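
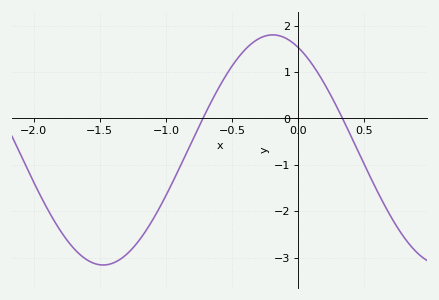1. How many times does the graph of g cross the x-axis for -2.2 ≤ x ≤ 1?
2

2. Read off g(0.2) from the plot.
0.741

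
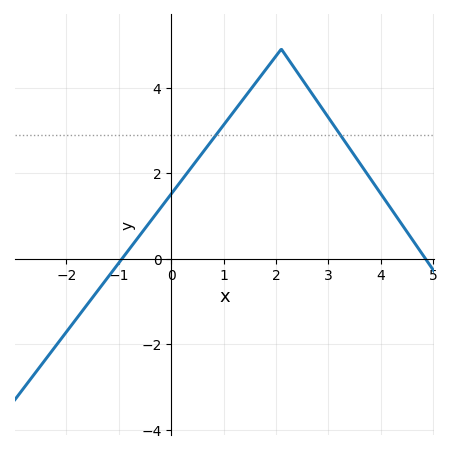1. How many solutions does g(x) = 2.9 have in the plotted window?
2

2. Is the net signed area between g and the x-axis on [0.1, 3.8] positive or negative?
positive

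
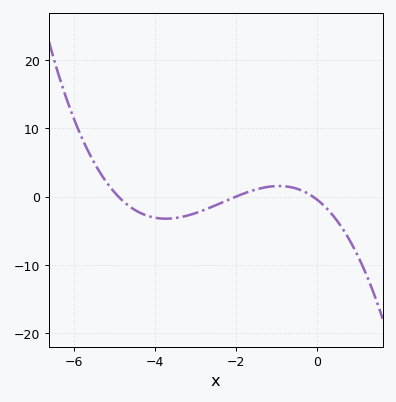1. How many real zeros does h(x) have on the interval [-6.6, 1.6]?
3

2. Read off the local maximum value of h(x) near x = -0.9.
2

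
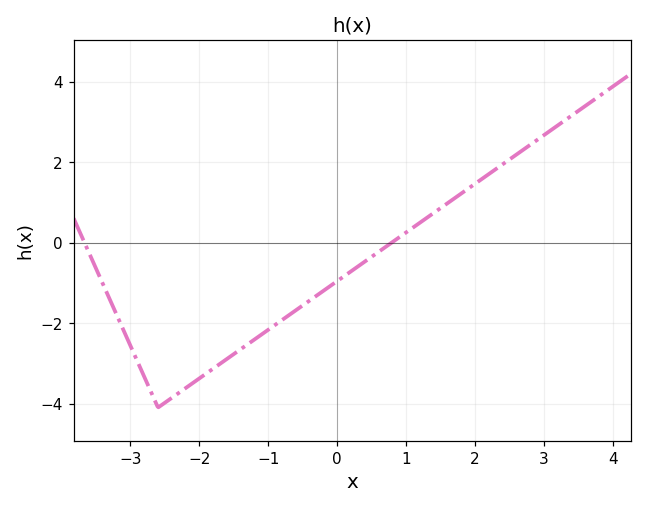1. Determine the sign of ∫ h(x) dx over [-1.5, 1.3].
negative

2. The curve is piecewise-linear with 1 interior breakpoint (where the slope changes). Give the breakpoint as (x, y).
(-2.6, -4.1)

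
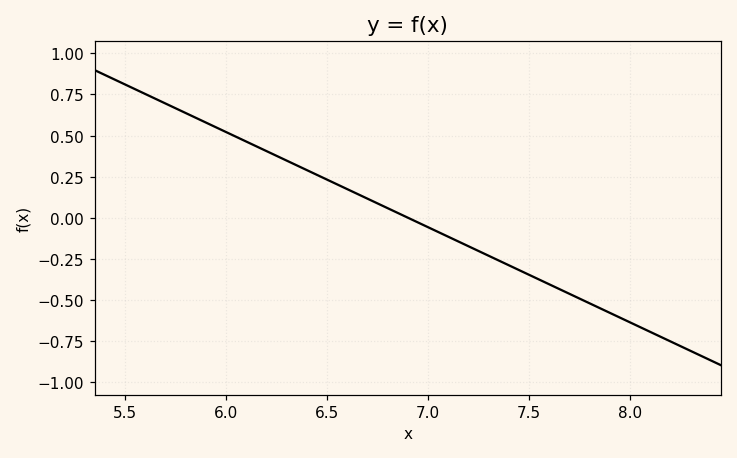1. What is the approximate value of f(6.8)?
0.058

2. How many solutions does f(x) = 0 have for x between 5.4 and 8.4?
1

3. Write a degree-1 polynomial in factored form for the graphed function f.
y = -0.58(x - 6.9)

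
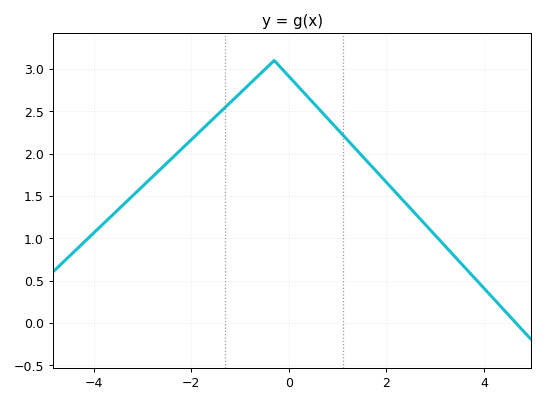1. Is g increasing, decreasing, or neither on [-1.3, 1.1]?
neither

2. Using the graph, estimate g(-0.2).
3.05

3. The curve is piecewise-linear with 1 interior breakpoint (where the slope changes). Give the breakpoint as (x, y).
(-0.3, 3.1)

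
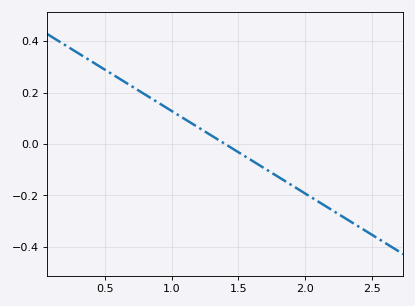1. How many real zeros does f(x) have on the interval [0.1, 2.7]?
1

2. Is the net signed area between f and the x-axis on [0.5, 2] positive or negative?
positive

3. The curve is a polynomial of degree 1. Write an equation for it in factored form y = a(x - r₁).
y = -0.32(x - 1.4)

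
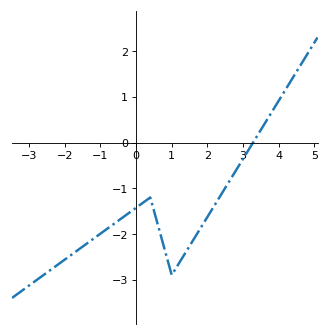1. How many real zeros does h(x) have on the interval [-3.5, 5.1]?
1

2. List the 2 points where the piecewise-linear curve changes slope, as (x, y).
(0.4, -1.2); (1, -2.9)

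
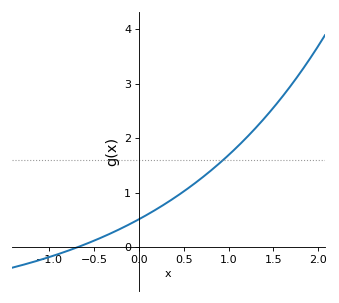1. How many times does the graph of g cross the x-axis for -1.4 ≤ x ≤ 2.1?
1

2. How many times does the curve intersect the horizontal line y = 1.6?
1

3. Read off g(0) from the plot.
0.5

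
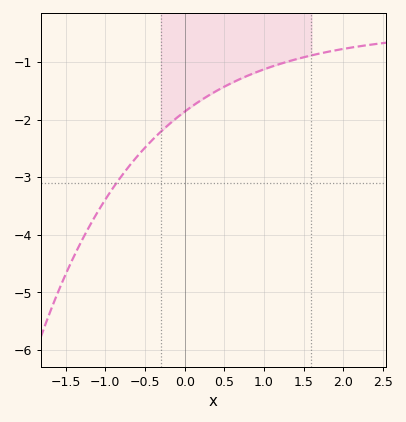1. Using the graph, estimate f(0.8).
-1.23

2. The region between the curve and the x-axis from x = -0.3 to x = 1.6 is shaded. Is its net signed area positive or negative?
negative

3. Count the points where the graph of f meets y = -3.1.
1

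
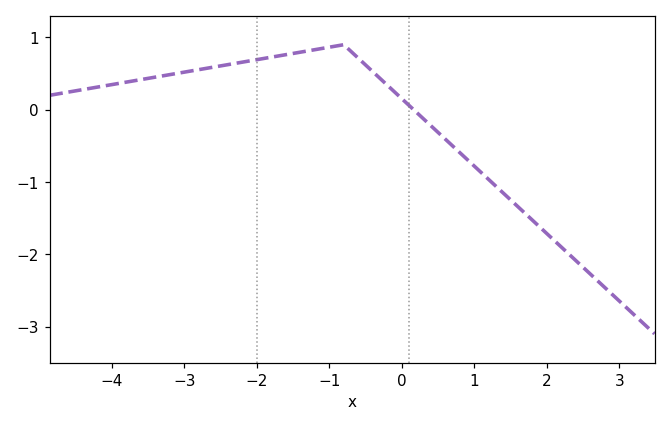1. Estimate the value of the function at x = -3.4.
0.5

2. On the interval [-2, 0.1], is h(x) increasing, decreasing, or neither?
neither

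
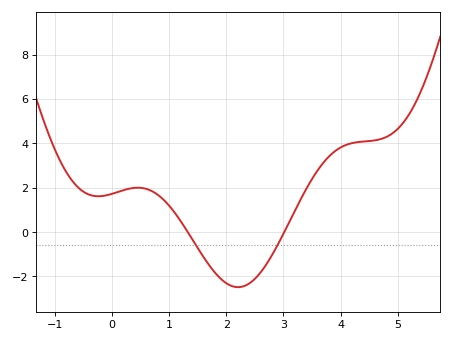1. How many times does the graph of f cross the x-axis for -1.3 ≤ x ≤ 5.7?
2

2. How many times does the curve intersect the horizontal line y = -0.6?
2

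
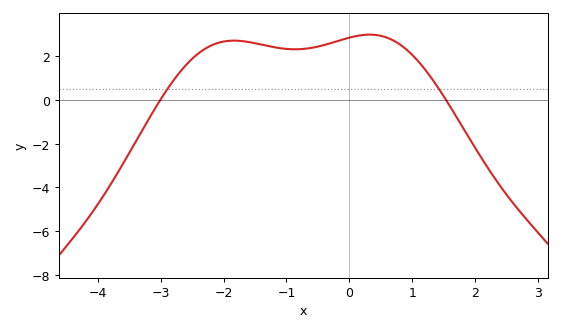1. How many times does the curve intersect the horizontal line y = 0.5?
2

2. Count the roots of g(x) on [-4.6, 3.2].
2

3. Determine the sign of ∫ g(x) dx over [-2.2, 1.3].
positive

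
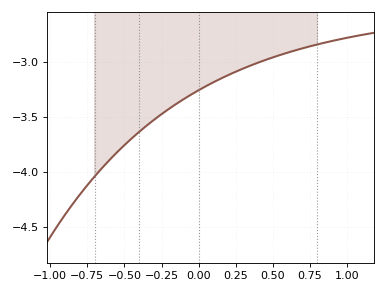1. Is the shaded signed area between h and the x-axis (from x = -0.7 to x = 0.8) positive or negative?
negative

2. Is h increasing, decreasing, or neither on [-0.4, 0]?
increasing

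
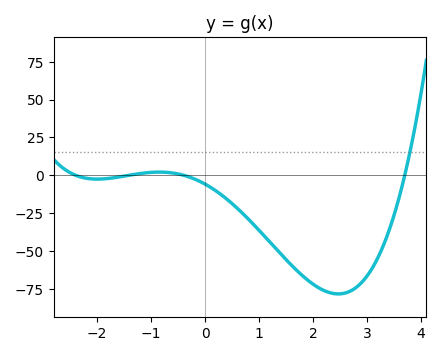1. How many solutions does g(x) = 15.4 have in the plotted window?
1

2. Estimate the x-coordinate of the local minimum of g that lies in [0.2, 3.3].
2.5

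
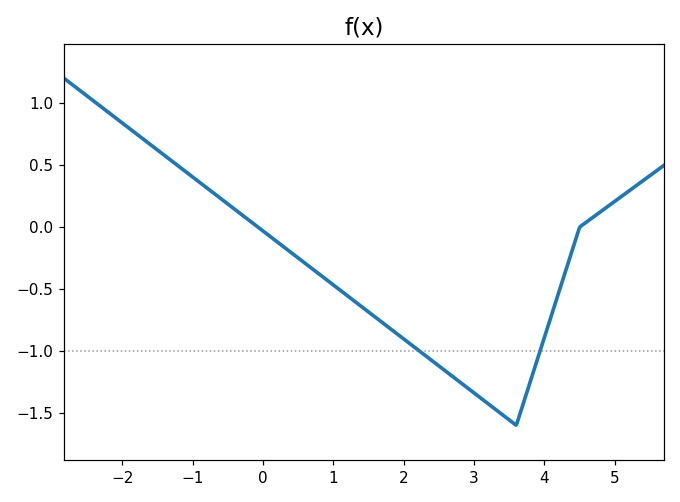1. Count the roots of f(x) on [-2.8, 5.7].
2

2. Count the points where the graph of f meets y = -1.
2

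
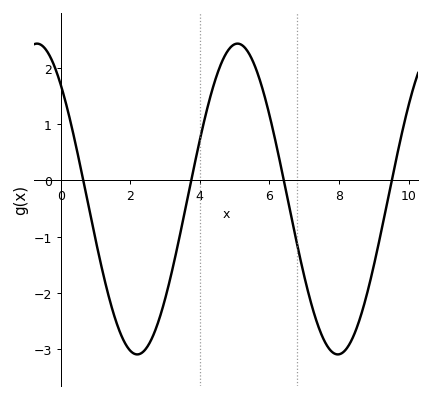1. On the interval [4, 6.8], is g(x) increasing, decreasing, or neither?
neither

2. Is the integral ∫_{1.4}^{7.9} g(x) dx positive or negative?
negative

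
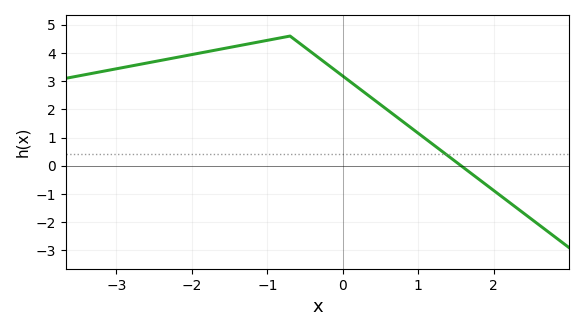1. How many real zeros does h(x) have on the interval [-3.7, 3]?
1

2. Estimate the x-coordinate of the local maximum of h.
-0.701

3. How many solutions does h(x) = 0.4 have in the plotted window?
1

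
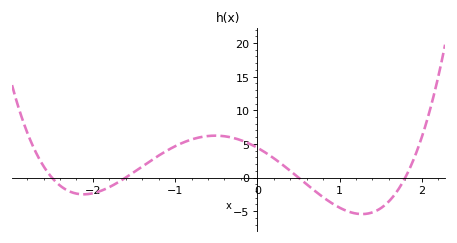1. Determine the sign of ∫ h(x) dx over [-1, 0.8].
positive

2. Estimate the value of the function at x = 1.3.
-5.42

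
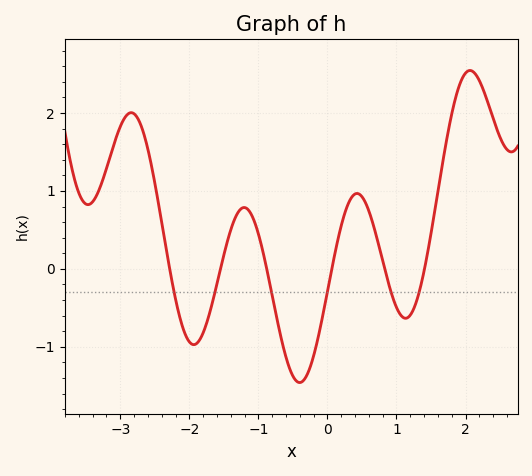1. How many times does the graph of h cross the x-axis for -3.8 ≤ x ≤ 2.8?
6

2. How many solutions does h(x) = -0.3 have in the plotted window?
6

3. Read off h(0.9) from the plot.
-0.233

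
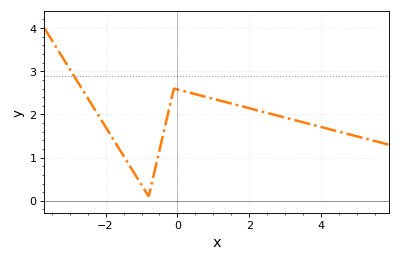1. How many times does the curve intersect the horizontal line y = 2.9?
1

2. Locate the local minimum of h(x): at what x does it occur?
-0.8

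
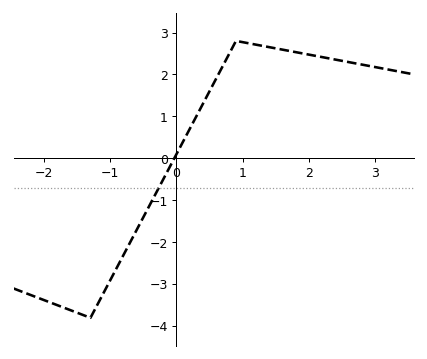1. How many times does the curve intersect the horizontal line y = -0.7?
1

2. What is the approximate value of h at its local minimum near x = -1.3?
-3.8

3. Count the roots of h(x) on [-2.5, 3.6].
1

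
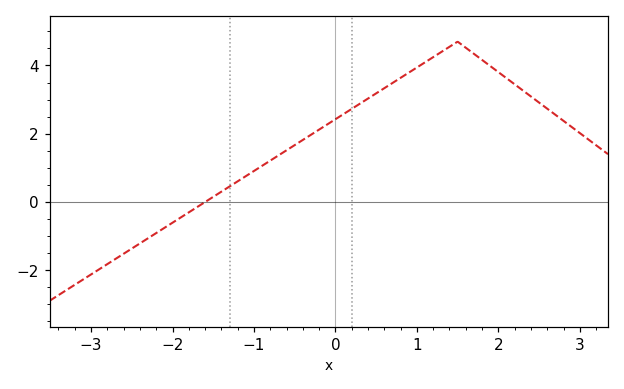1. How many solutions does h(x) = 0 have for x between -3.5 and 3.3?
1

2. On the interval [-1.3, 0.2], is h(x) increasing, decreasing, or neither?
increasing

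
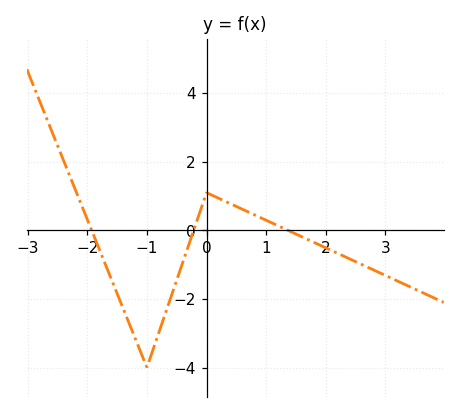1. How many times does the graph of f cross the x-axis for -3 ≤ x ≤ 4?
3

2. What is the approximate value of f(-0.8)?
-2.98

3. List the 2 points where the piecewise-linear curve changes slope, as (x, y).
(-1, -4); (0, 1.1)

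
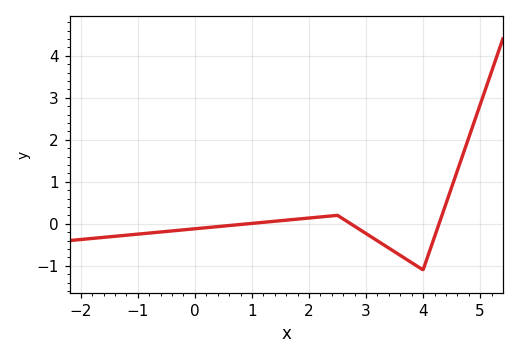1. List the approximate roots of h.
0.935, 2.73, 4.28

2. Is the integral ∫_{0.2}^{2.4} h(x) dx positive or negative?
positive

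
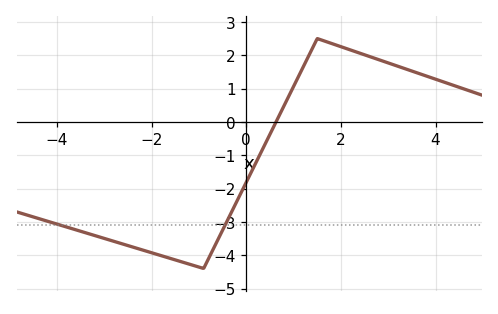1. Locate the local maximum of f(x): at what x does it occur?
1.5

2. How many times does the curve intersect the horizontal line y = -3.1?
2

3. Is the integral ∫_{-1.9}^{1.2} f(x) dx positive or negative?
negative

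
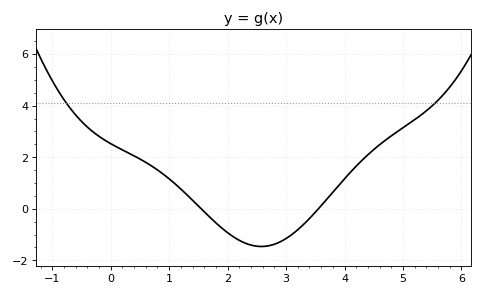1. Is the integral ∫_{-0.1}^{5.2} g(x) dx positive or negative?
positive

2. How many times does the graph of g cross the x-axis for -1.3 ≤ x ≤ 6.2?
2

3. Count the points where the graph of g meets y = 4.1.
2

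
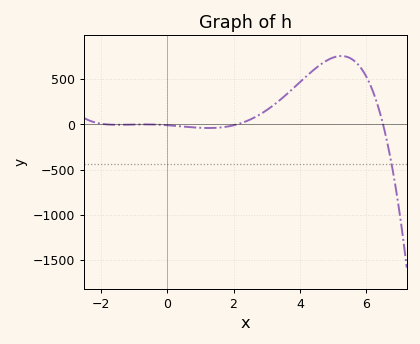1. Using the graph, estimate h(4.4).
600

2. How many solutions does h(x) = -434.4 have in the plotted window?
1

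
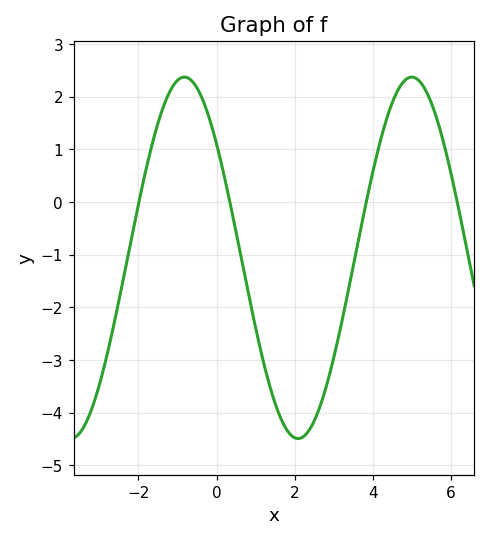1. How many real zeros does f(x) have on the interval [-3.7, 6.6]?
4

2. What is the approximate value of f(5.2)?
2.3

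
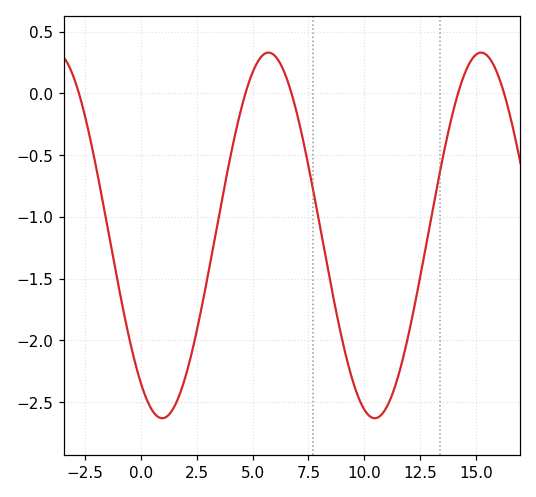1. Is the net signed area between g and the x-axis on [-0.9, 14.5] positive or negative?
negative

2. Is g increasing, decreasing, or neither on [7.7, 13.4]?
neither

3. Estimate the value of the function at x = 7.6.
-0.7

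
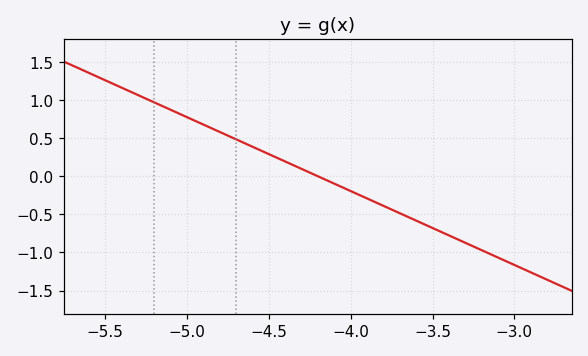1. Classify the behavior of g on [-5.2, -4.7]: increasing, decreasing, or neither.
decreasing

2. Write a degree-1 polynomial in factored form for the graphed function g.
y = -0.97(x + 4.2)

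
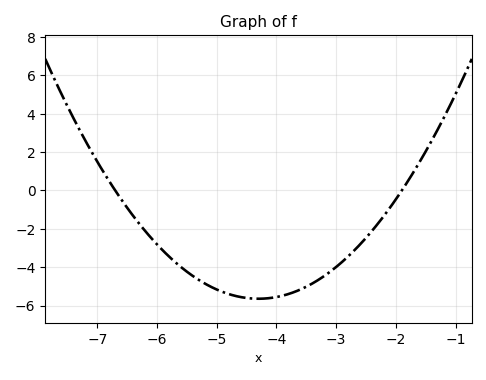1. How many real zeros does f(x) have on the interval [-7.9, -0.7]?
2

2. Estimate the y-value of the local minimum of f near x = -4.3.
-5.6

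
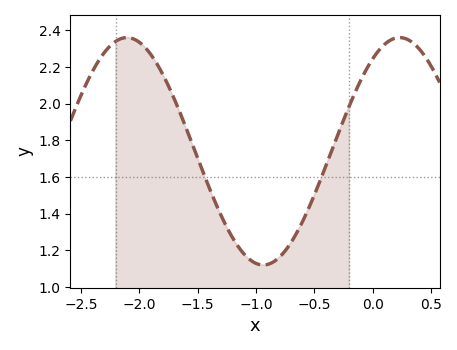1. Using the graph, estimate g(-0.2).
1.99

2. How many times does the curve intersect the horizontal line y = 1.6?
2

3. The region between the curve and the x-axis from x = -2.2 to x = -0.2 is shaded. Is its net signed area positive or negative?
positive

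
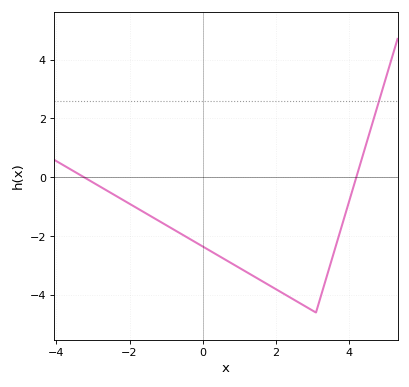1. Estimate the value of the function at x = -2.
-0.902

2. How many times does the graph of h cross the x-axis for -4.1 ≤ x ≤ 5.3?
2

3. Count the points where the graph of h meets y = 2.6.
1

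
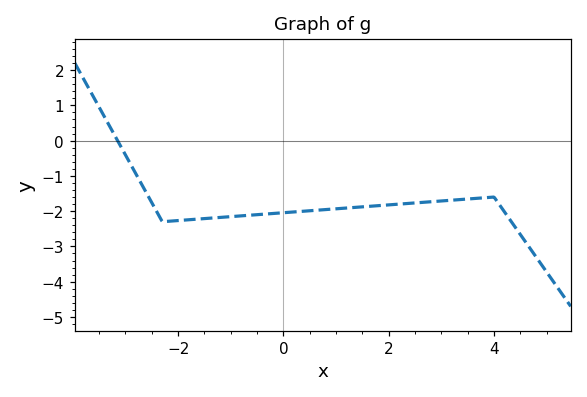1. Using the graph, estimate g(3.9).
-1.6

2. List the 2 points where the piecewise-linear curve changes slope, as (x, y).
(-2.3, -2.3); (4, -1.6)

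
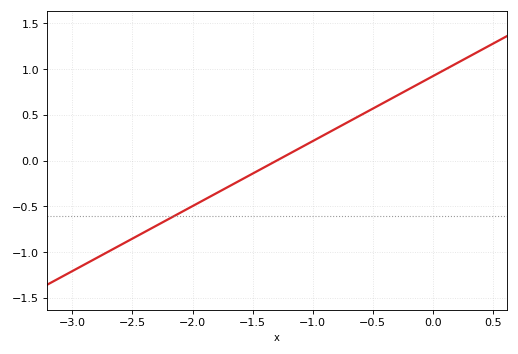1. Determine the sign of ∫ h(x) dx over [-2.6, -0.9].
negative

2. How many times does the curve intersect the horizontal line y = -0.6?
1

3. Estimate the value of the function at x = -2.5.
-0.85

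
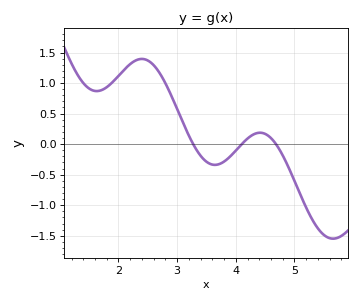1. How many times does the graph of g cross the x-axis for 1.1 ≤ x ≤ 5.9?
3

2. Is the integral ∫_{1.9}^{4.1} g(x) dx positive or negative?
positive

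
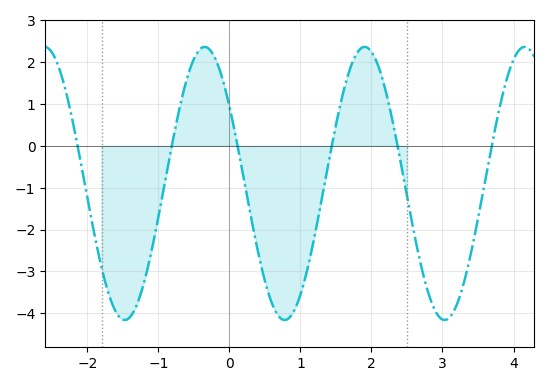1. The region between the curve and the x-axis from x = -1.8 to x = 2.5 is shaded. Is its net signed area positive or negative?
negative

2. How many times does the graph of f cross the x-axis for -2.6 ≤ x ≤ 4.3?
6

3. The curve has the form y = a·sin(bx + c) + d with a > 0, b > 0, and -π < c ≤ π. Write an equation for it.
y = 3.26sin(2.8x + 2.5) - 0.9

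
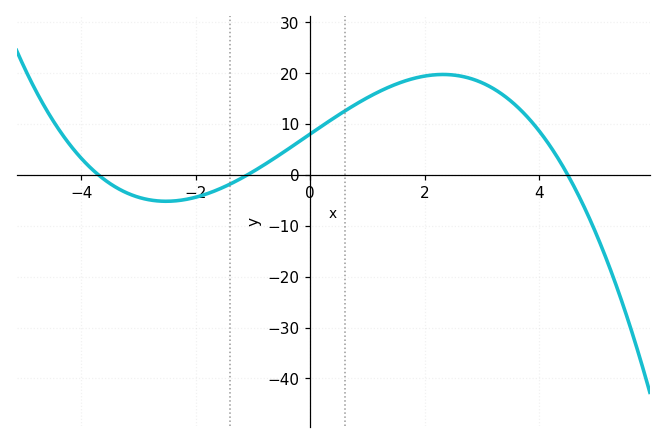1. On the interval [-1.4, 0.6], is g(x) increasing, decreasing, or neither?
increasing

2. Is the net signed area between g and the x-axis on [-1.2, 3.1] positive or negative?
positive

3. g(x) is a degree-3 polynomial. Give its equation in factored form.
y = -0.44(x + 3.7)(x + 1.1)(x - 4.5)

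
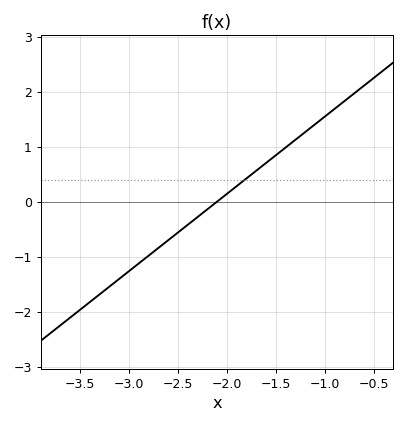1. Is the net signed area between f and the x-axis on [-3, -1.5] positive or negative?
negative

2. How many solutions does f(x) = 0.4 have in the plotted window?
1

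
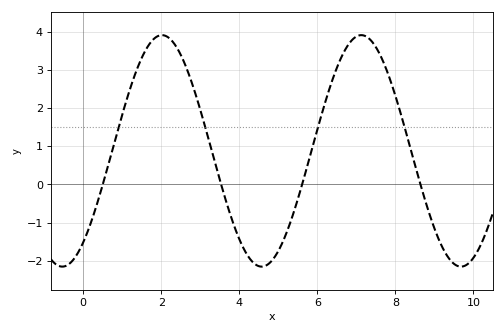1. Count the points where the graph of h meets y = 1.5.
4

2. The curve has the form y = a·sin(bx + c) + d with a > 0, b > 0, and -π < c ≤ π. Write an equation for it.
y = 3.03sin(1.23x - 0.912) + 0.88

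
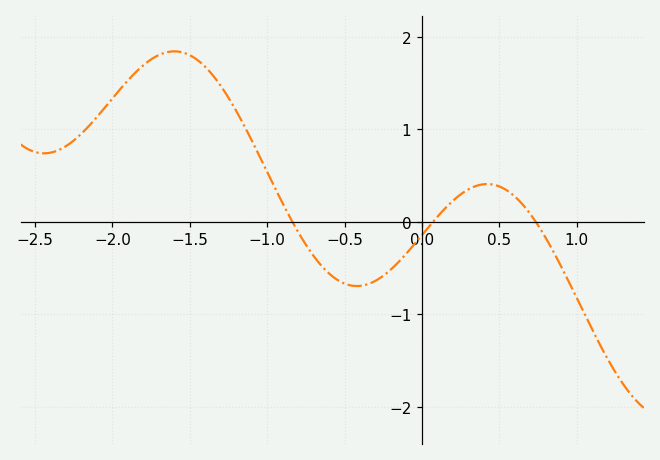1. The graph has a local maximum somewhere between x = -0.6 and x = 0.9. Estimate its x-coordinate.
0.42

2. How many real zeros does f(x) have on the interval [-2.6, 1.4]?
3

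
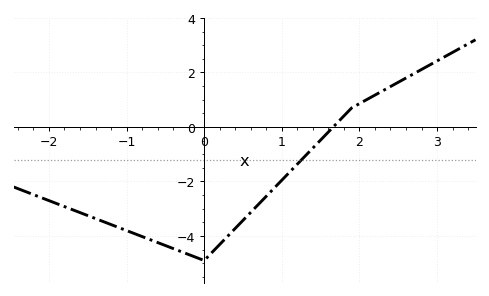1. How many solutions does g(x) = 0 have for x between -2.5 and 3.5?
1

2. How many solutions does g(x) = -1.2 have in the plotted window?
1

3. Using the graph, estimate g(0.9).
-2.25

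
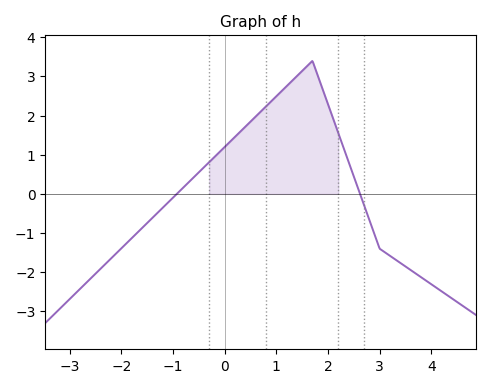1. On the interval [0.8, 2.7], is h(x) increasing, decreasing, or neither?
neither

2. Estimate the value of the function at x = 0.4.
1.7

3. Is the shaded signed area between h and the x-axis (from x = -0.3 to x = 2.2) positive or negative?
positive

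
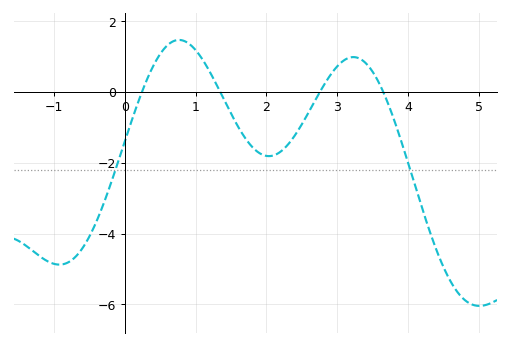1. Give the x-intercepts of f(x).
0.239, 1.35, 2.75, 3.65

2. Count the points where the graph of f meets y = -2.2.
2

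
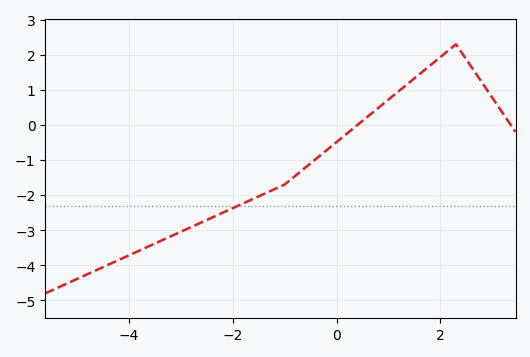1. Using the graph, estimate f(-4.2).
-3.9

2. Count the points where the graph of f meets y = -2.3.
1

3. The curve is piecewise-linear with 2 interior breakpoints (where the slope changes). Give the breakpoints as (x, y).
(-1, -1.7); (2.3, 2.3)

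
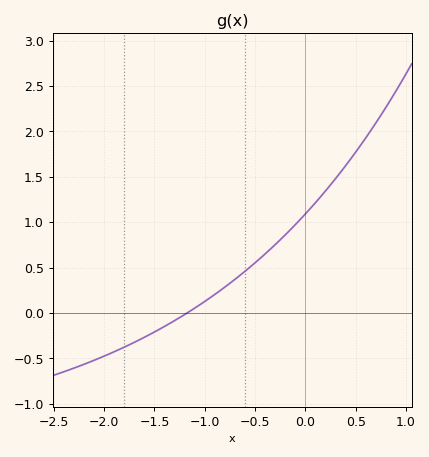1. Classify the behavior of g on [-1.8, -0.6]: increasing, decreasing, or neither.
increasing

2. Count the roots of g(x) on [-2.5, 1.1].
1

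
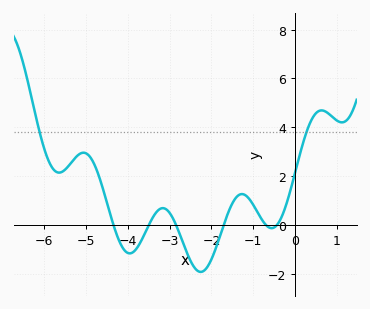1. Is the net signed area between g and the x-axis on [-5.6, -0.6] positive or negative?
positive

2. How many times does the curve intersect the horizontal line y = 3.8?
2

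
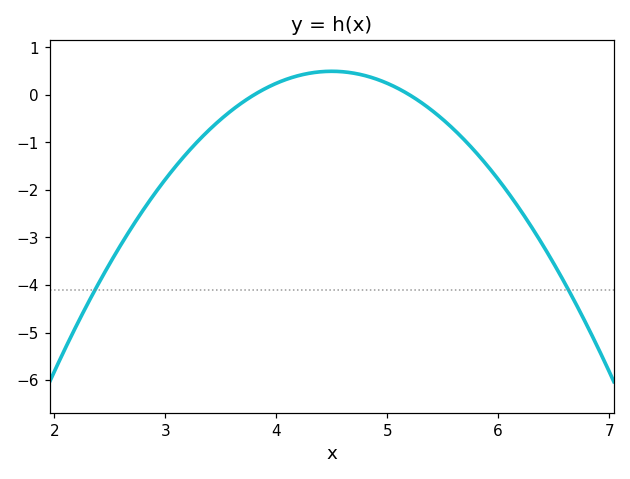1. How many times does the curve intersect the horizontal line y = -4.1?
2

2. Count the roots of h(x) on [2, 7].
2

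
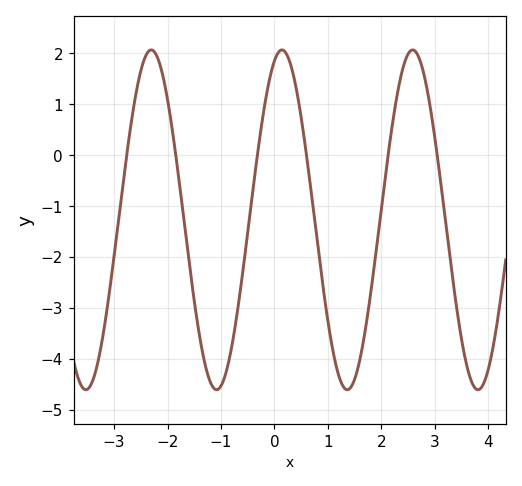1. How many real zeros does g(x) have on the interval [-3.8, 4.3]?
6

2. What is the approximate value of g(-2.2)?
1.9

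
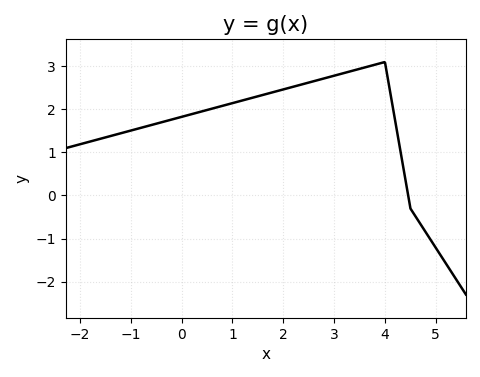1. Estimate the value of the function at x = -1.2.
1.4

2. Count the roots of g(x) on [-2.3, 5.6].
1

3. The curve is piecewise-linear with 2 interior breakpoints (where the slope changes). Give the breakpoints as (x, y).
(4, 3.1); (4.5, -0.3)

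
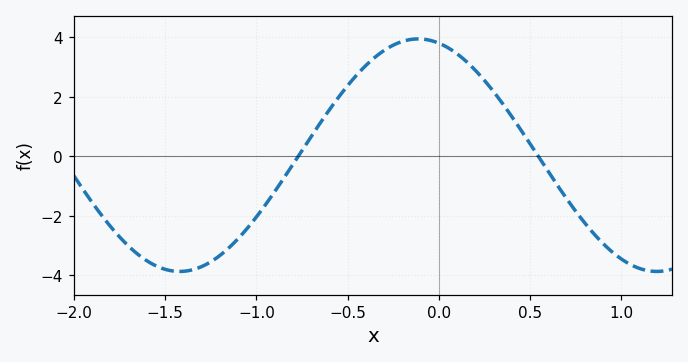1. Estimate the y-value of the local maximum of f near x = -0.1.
4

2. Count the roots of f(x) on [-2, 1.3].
2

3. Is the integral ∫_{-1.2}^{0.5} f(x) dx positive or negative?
positive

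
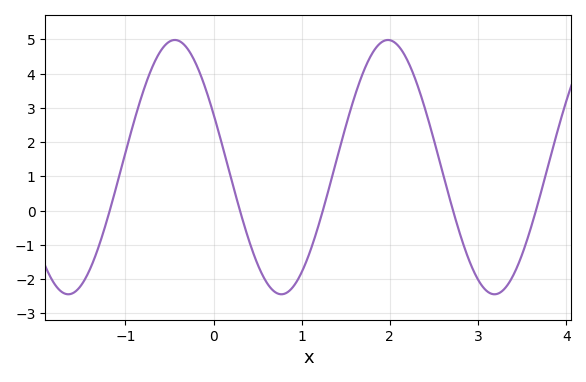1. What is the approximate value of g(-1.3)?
-1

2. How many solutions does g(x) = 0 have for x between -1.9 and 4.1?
5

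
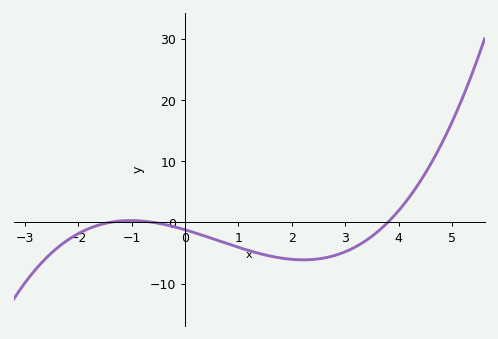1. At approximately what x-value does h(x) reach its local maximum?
-1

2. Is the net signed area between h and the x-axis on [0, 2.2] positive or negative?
negative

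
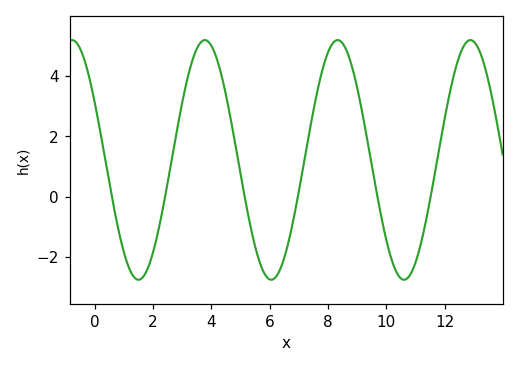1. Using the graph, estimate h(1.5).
-2.75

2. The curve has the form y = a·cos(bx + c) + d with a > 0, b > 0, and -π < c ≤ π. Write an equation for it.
y = 3.97cos(1.38x + 1.07) + 1.22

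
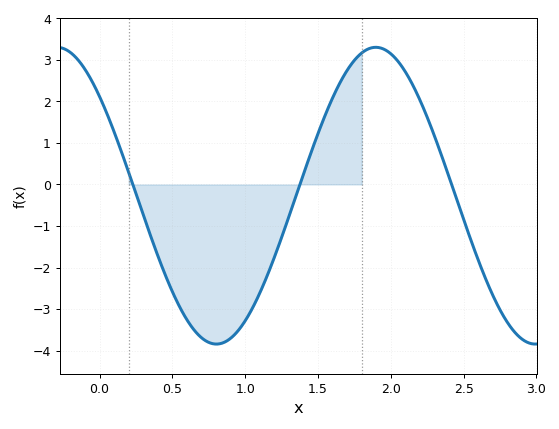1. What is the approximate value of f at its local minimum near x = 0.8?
-3.84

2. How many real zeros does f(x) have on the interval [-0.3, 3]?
3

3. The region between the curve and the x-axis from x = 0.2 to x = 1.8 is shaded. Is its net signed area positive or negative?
negative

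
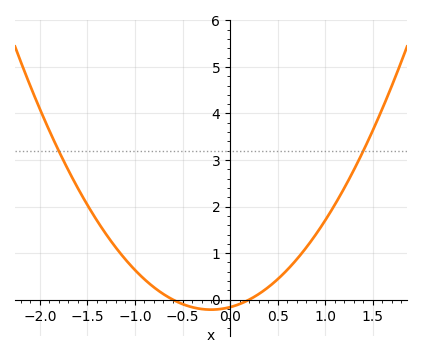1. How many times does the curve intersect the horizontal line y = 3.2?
2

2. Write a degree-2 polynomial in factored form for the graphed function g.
y = 1.33(x + 0.6)(x - 0.2)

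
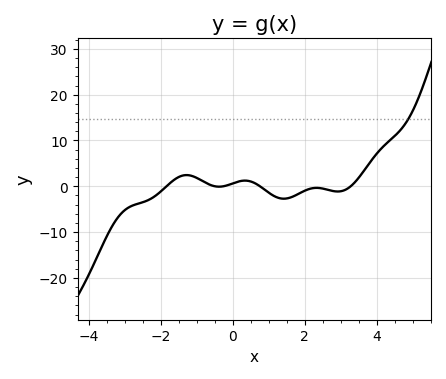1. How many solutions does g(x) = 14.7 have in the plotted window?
1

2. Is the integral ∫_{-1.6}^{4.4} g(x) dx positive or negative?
positive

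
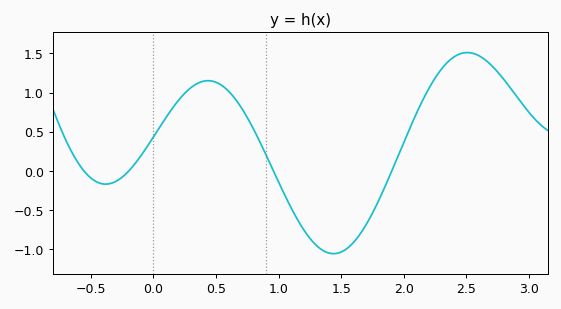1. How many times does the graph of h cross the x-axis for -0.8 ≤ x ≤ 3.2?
4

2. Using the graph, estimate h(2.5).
1.5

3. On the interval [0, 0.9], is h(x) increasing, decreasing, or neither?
neither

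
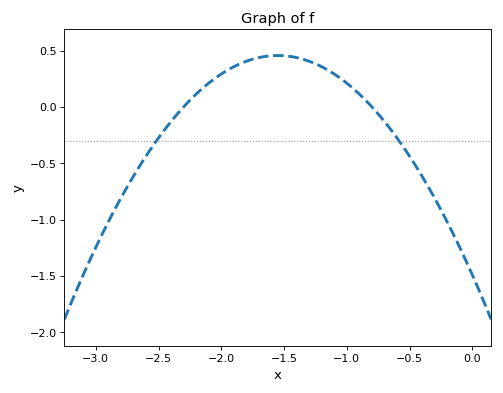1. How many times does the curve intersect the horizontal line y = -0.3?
2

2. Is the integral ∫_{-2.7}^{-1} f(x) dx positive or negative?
positive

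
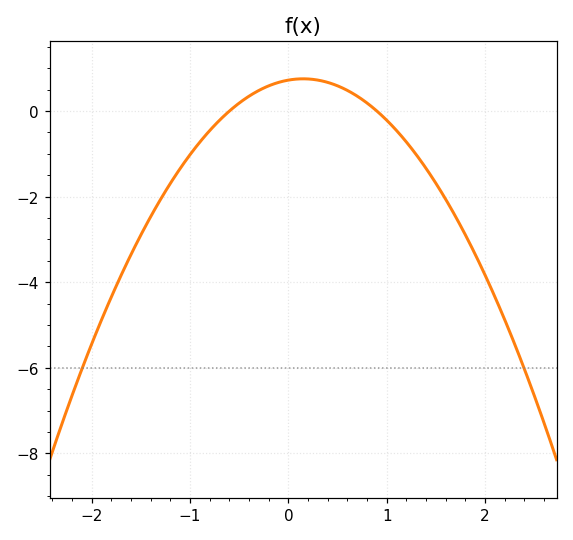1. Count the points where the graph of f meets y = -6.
2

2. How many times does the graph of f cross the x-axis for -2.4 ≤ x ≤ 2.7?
2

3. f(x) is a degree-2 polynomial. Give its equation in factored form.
y = -1.34(x + 0.6)(x - 0.9)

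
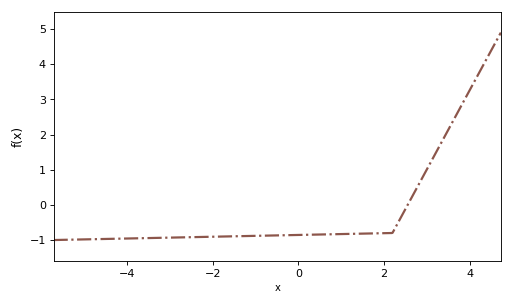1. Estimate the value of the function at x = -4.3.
-1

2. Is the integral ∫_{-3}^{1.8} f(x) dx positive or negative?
negative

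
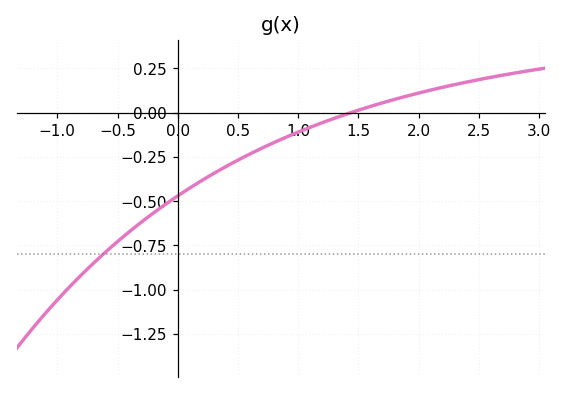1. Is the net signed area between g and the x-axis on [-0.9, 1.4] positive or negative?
negative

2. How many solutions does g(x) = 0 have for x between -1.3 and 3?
1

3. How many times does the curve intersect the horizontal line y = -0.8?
1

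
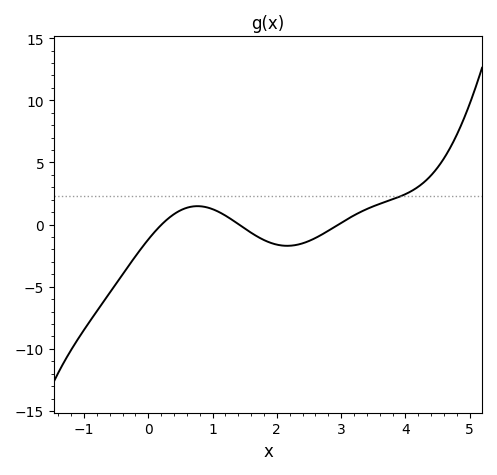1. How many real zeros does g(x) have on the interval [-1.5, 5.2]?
3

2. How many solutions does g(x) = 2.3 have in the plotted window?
1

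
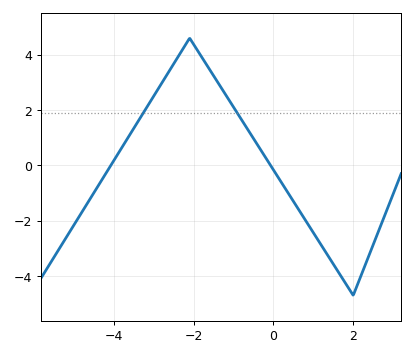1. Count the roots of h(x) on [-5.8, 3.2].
2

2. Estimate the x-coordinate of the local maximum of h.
-2.1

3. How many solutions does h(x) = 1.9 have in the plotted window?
2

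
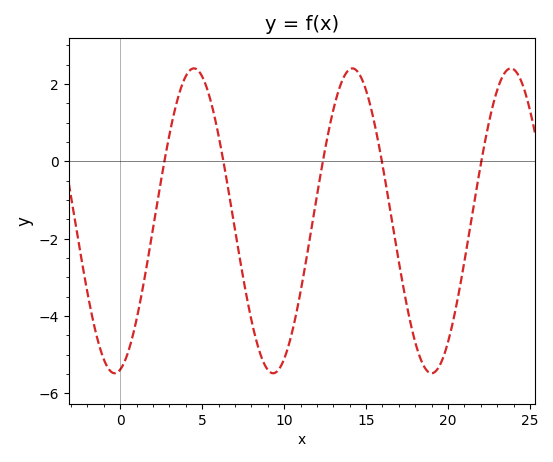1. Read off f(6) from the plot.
0.6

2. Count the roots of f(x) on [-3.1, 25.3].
5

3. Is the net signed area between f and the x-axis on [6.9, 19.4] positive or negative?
negative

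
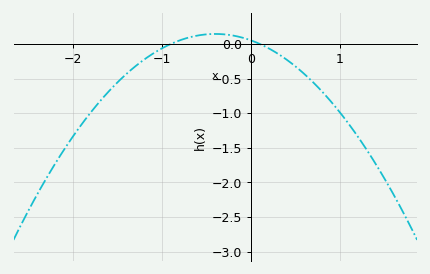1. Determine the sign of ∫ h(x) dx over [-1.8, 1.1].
negative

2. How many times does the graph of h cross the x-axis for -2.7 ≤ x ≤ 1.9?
2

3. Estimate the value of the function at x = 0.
0.05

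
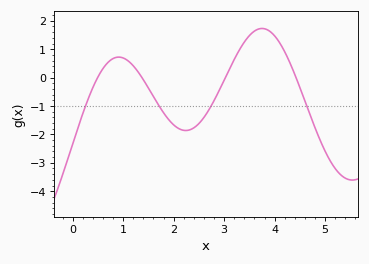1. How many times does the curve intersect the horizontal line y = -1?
4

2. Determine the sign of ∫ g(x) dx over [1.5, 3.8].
negative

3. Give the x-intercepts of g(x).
0.494, 1.37, 3.02, 4.42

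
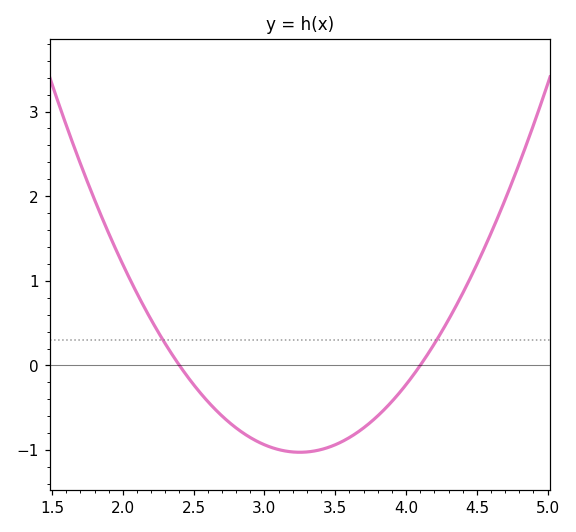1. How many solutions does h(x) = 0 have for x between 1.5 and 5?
2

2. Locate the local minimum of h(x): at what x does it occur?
3.25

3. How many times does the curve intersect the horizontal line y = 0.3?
2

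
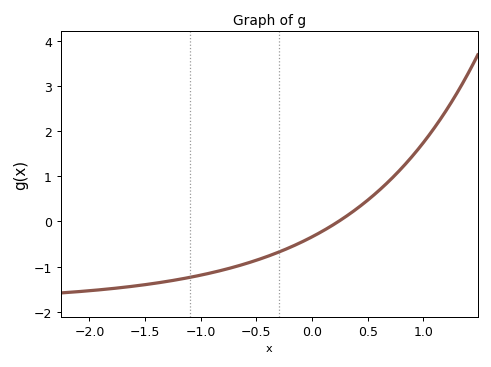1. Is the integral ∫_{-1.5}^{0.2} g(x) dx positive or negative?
negative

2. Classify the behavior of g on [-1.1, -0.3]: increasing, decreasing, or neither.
increasing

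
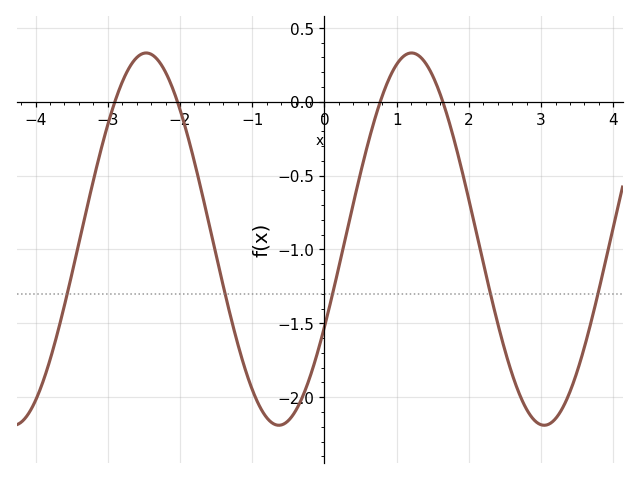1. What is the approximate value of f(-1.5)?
-1.04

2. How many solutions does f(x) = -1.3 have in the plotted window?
5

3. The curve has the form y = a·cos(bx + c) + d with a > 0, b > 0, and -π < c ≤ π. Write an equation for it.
y = 1.26cos(1.71x - 2.06) - 0.93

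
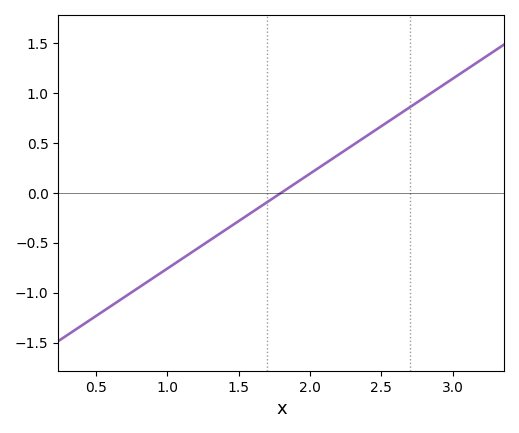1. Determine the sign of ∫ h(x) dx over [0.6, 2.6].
negative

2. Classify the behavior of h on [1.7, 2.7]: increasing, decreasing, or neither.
increasing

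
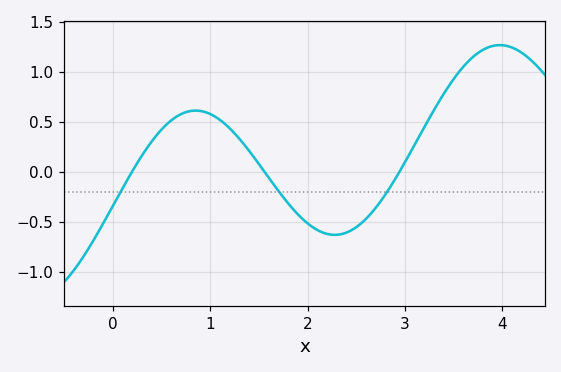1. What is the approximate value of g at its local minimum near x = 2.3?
-0.631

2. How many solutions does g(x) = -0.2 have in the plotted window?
3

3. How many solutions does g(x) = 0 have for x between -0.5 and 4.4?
3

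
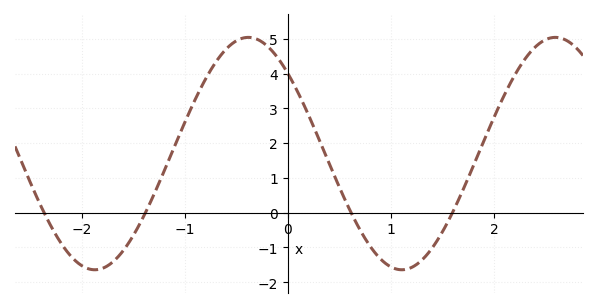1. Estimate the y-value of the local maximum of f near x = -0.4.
5.04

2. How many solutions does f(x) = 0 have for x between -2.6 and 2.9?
4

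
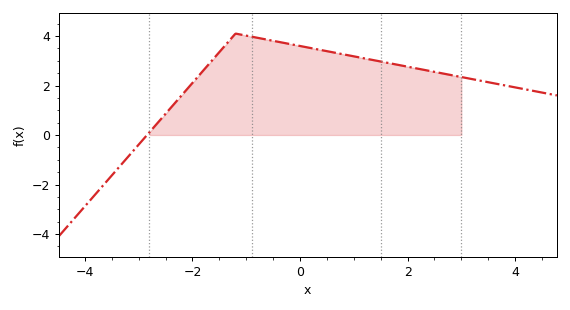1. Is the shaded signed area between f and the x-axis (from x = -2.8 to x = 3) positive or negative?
positive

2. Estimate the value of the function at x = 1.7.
2.89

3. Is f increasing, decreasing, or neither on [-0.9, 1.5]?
decreasing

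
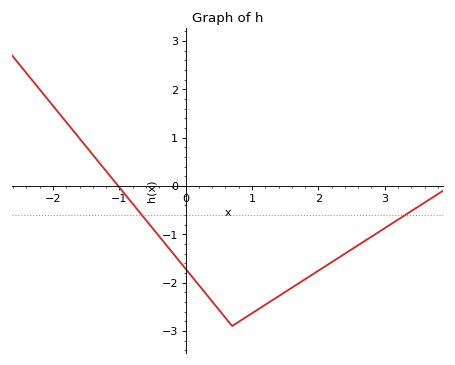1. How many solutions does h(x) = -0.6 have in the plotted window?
2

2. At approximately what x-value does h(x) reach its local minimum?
0.7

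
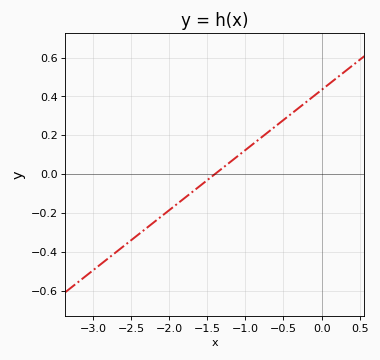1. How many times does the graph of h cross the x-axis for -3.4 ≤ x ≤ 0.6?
1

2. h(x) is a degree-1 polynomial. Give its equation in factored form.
y = 0.31(x + 1.4)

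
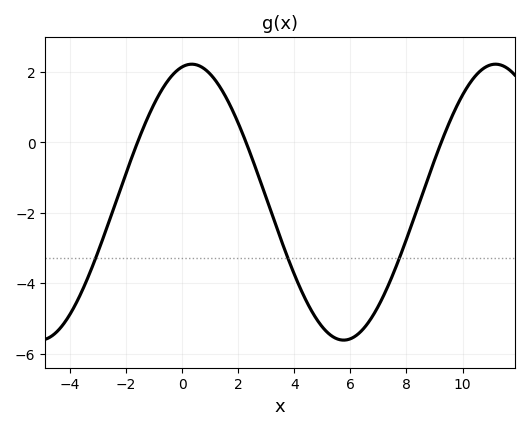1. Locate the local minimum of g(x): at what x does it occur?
5.8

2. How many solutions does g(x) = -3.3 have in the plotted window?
3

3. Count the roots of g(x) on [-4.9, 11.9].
3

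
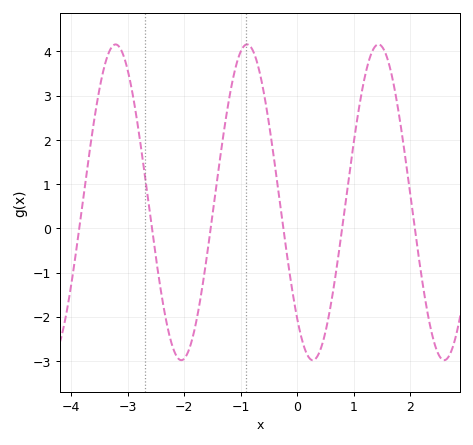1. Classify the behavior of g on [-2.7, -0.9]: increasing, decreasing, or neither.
neither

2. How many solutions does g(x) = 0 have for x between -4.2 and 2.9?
6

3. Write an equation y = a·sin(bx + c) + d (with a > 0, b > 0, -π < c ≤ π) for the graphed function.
y = 3.57sin(2.7x - 2.3) + 0.59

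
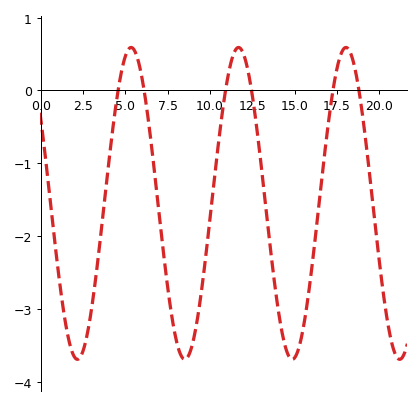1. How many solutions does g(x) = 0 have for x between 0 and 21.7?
6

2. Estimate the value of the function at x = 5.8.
0.4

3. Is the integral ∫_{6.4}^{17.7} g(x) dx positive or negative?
negative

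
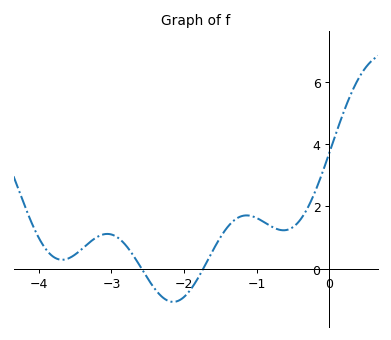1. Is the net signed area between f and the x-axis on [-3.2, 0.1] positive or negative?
positive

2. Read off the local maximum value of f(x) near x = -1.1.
1.8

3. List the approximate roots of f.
-2.6, -1.7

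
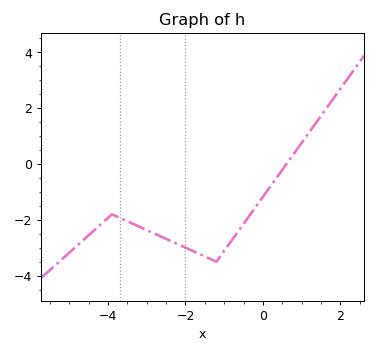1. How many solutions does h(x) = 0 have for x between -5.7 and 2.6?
1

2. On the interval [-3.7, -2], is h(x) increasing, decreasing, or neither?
decreasing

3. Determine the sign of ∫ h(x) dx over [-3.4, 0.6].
negative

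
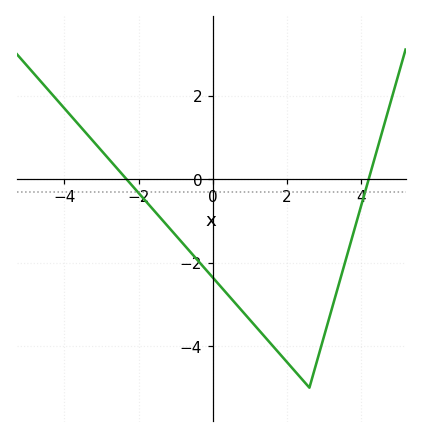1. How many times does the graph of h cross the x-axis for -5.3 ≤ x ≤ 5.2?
2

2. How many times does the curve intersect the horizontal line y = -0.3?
2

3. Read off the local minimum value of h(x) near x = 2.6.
-5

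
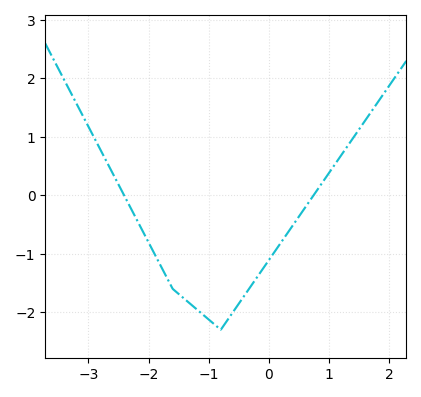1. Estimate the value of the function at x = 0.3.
-0.66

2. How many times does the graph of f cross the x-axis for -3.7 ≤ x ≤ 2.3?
2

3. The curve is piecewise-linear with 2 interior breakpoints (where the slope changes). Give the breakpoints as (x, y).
(-1.6, -1.6); (-0.8, -2.3)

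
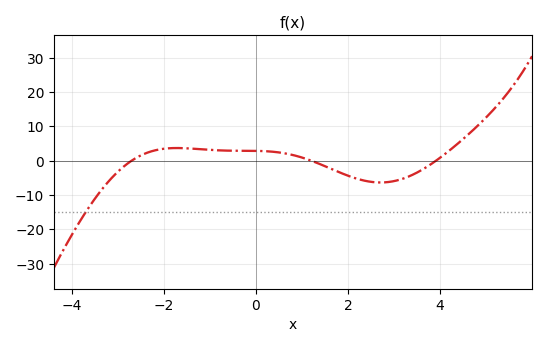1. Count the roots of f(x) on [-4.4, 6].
3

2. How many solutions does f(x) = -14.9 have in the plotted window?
1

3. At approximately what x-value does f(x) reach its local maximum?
-1.72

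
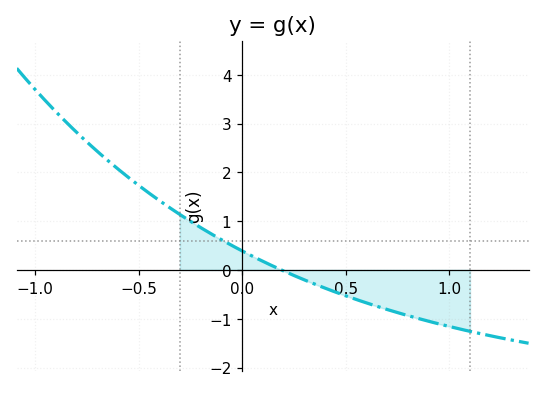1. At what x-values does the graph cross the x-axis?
0.189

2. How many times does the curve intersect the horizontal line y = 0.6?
1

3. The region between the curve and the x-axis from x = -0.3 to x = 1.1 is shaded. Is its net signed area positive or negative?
negative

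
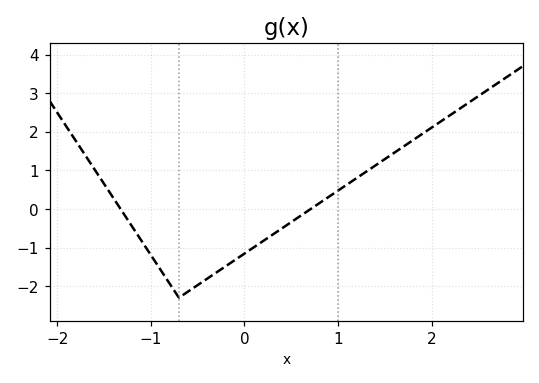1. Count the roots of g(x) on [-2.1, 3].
2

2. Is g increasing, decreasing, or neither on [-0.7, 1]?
increasing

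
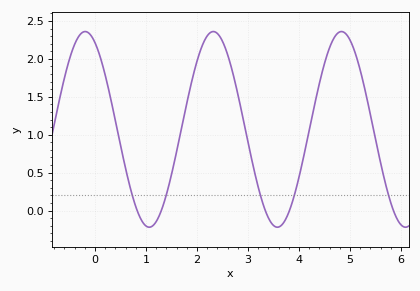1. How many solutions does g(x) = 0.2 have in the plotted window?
5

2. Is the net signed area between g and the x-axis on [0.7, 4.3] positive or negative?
positive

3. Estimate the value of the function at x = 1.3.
-0.002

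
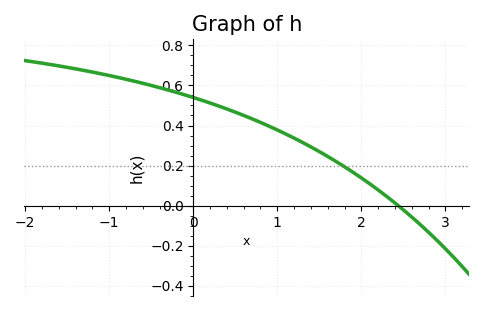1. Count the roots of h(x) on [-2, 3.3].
1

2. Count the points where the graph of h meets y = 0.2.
1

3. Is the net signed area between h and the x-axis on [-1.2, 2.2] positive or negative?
positive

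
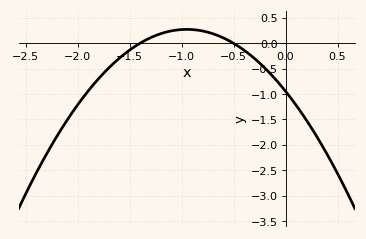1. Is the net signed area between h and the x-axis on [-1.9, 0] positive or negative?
negative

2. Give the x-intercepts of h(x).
-1.4, -0.5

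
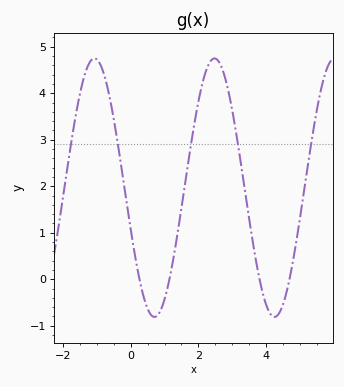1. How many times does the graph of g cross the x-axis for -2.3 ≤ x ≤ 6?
4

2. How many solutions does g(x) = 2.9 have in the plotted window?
5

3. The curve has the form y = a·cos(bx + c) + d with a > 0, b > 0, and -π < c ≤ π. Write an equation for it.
y = 2.78cos(1.8x + 1.9) + 1.97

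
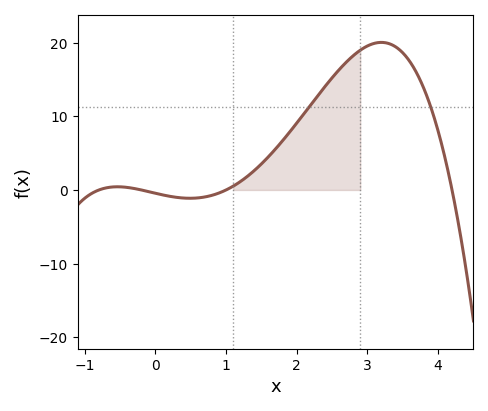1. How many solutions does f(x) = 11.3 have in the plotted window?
2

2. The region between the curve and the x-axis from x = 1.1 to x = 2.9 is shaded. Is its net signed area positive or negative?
positive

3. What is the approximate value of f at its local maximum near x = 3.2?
20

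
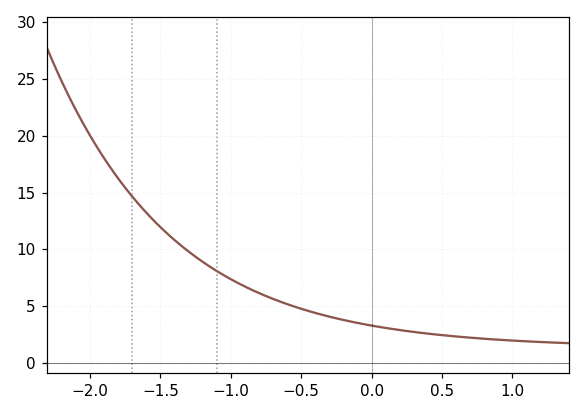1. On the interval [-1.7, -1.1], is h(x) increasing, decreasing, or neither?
decreasing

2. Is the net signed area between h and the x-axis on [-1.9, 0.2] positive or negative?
positive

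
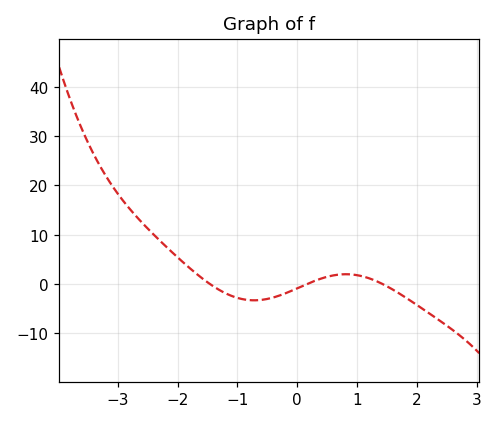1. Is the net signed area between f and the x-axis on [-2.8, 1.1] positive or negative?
positive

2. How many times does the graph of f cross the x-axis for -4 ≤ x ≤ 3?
3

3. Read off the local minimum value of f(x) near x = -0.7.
-3.29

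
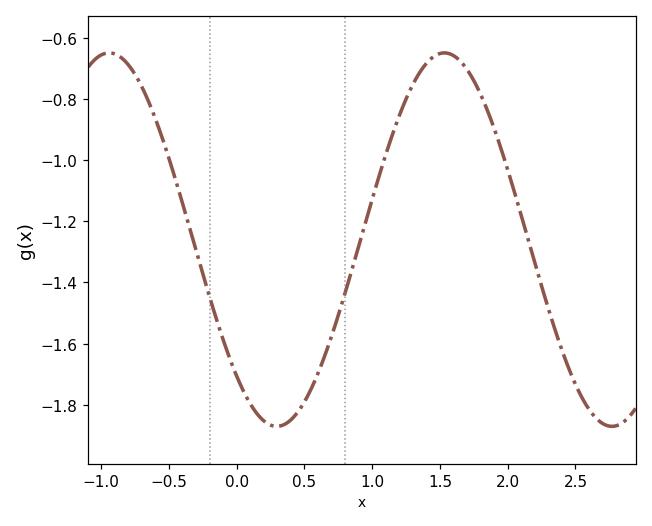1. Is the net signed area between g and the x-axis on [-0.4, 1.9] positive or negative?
negative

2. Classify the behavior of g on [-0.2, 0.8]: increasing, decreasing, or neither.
neither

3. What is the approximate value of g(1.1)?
-0.98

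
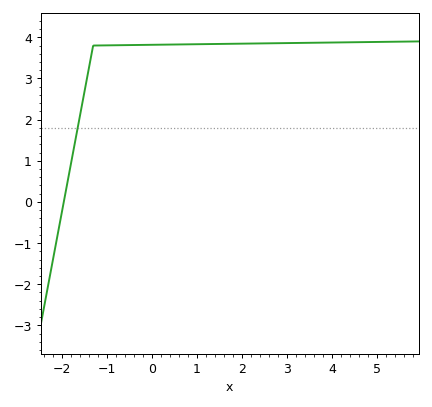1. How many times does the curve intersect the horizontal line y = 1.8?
1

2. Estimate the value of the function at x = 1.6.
3.8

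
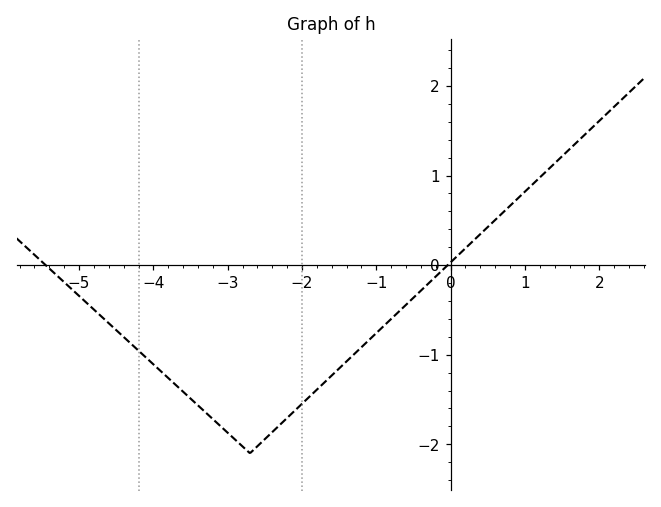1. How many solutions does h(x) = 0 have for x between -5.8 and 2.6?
2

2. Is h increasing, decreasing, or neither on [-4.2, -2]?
neither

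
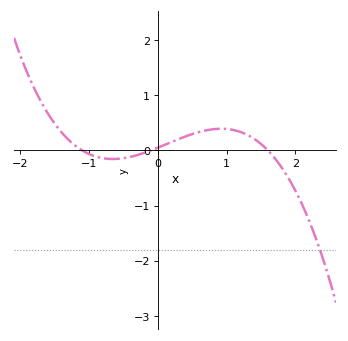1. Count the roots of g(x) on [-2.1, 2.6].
3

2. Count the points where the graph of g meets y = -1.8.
1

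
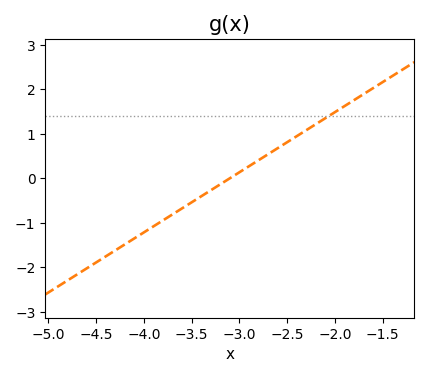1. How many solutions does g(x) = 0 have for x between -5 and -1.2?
1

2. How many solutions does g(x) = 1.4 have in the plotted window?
1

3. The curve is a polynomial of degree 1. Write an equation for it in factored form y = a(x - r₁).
y = 1.35(x + 3.1)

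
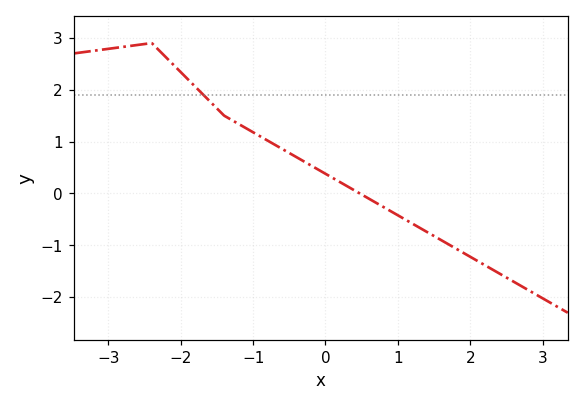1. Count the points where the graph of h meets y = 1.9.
1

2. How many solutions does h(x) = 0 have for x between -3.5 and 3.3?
1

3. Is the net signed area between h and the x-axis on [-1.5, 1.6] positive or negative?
positive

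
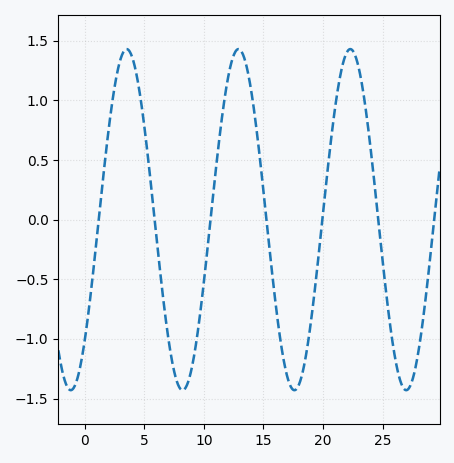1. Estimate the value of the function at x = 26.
-1.14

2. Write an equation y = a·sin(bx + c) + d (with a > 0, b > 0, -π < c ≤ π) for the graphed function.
y = 1.43sin(0.67x - 0.792) + 0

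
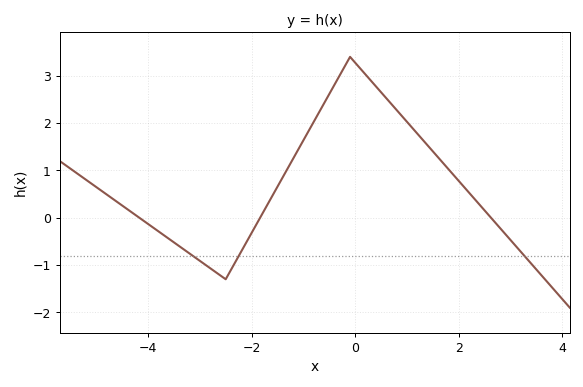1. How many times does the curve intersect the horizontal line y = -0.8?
3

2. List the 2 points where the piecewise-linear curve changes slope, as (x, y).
(-2.5, -1.3); (-0.1, 3.4)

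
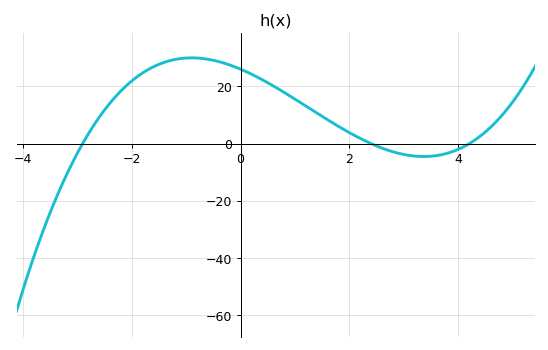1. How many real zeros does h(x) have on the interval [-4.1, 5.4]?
3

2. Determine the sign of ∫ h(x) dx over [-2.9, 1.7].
positive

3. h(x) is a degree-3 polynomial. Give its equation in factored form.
y = 0.89(x + 2.9)(x - 2.4)(x - 4.2)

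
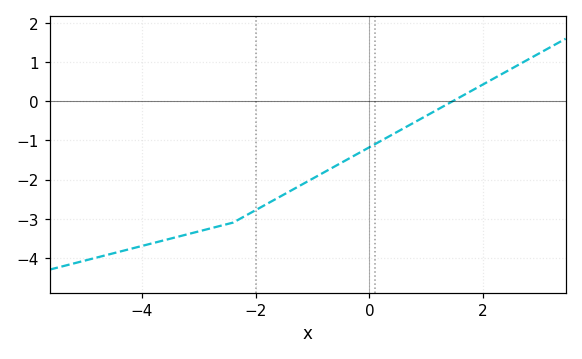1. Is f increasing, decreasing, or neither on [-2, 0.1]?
increasing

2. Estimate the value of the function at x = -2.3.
-3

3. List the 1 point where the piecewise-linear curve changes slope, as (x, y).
(-2.4, -3.1)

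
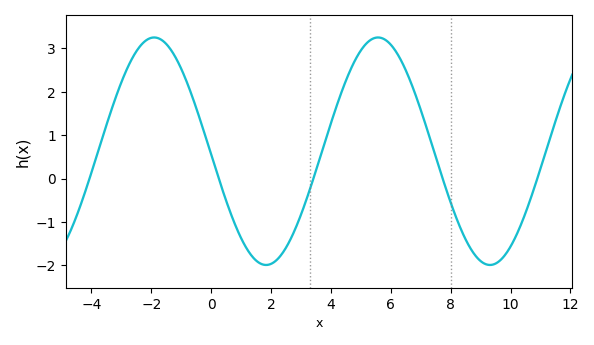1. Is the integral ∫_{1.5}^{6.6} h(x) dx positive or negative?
positive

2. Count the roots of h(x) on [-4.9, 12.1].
5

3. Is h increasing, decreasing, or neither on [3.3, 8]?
neither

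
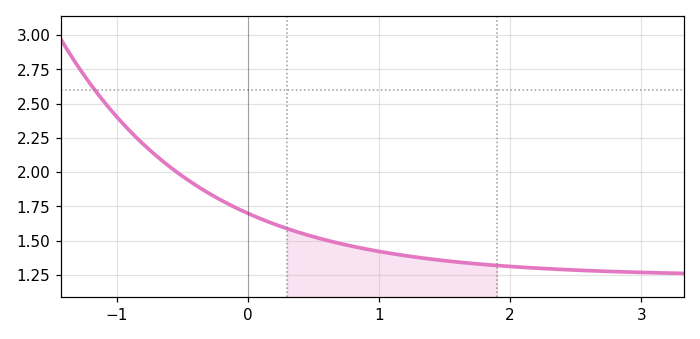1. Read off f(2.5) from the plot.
1.28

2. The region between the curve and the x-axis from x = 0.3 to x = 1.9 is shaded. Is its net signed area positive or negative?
positive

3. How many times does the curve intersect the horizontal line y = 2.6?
1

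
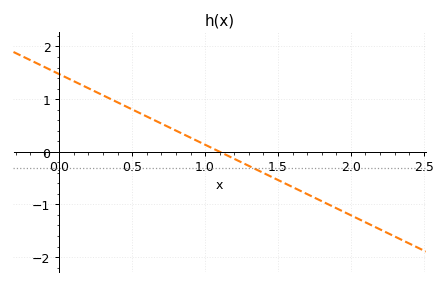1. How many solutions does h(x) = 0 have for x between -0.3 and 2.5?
1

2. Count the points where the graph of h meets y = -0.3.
1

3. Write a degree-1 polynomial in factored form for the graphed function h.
y = -1.34(x - 1.1)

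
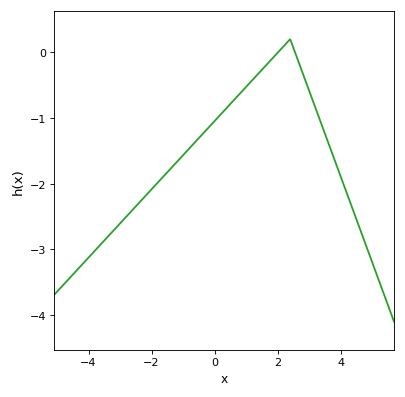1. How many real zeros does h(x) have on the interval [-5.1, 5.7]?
2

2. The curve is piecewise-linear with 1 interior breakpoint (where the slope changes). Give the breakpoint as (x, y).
(2.4, 0.2)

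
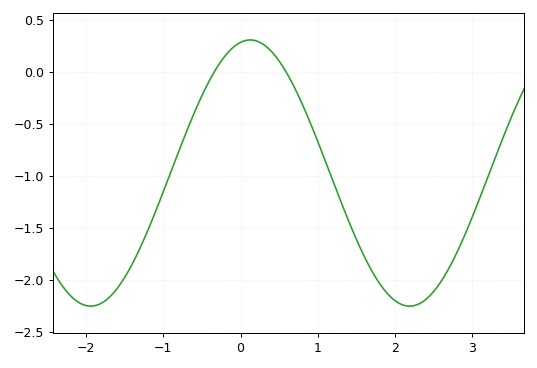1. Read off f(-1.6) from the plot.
-2.1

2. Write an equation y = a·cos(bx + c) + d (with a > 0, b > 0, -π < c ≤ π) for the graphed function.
y = 1.28cos(1.5x - 0.19) - 0.97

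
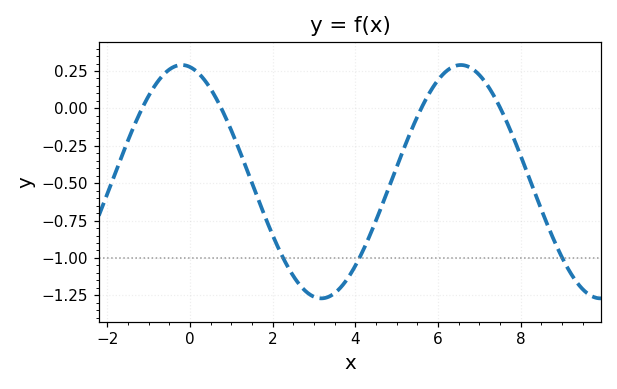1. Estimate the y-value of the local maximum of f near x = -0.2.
0.28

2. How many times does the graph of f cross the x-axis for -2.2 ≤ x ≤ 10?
4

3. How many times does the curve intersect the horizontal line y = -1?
3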